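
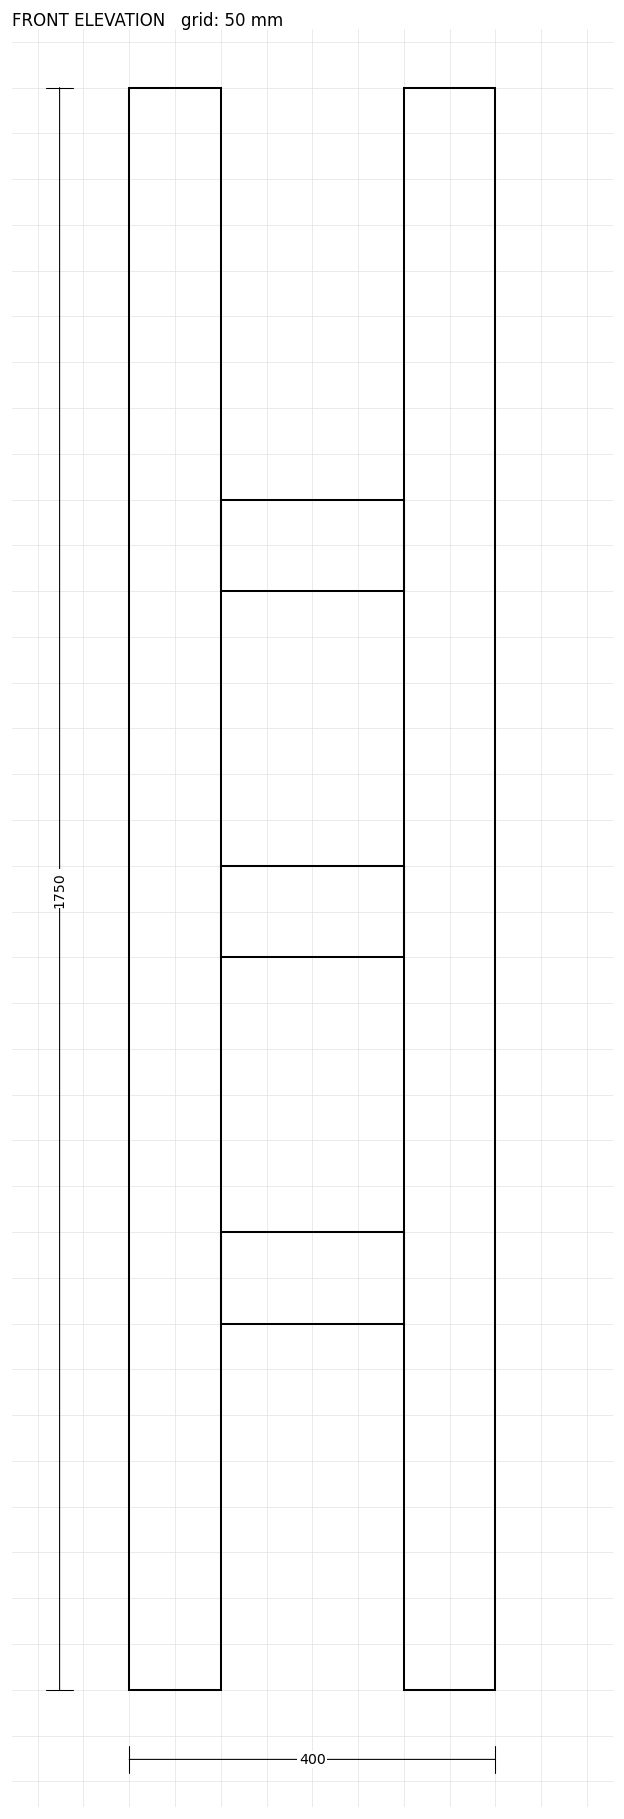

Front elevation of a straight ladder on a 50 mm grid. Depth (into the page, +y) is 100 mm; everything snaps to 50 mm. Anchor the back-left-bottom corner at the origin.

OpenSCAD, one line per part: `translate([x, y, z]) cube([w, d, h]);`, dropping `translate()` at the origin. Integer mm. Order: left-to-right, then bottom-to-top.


cube([100, 100, 1750]);
translate([100, 0, 400]) cube([200, 100, 100]);
translate([100, 0, 800]) cube([200, 100, 100]);
translate([100, 0, 1200]) cube([200, 100, 100]);
translate([300, 0, 0]) cube([100, 100, 1750]);


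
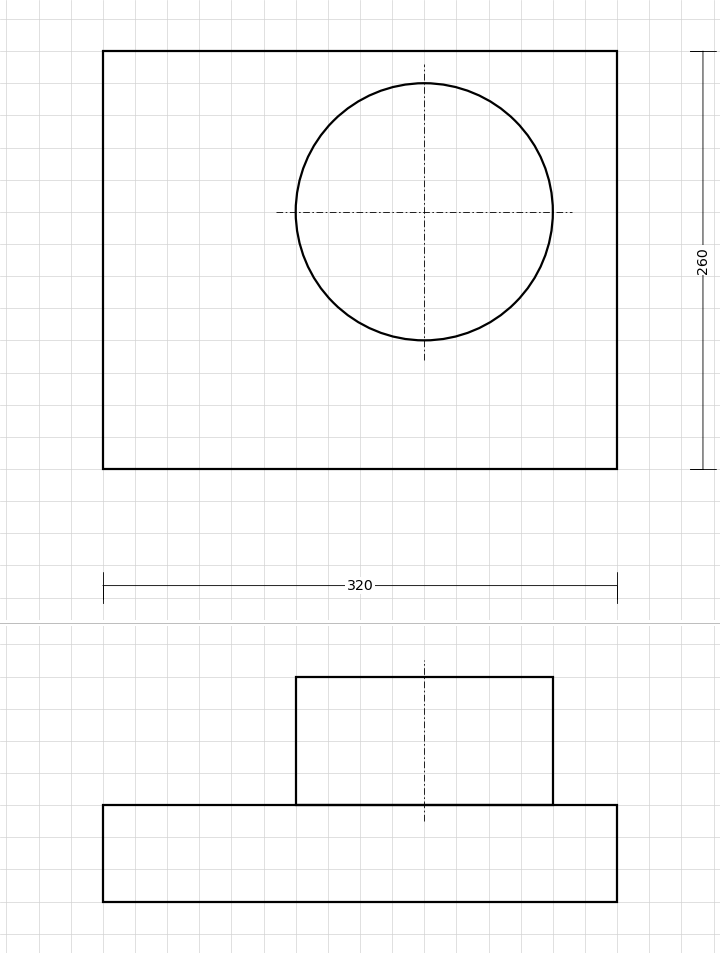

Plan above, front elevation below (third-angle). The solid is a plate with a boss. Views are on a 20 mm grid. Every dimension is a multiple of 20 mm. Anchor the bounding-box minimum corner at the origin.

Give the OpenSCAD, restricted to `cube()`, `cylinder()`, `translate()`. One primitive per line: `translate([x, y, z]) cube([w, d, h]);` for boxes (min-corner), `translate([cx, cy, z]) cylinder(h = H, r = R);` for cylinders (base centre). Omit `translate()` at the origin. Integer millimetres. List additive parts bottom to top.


cube([320, 260, 60]);
translate([200, 160, 60]) cylinder(h = 80, r = 80);


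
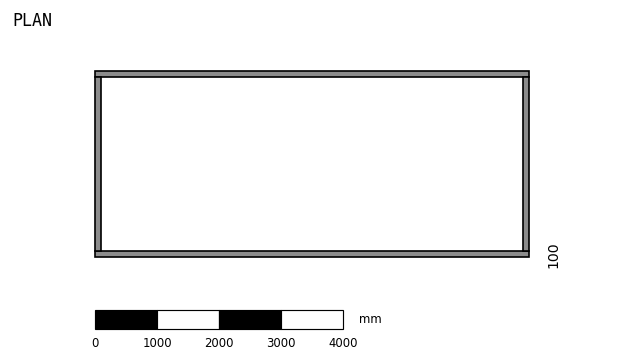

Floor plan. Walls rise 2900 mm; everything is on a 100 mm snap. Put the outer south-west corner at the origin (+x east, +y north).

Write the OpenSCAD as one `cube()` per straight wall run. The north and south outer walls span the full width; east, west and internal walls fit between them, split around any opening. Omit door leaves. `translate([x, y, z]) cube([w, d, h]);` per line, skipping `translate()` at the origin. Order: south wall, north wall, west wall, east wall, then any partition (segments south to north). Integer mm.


cube([7000, 100, 2900]);
translate([0, 2900, 0]) cube([7000, 100, 2900]);
translate([0, 100, 0]) cube([100, 2800, 2900]);
translate([6900, 100, 0]) cube([100, 2800, 2900]);


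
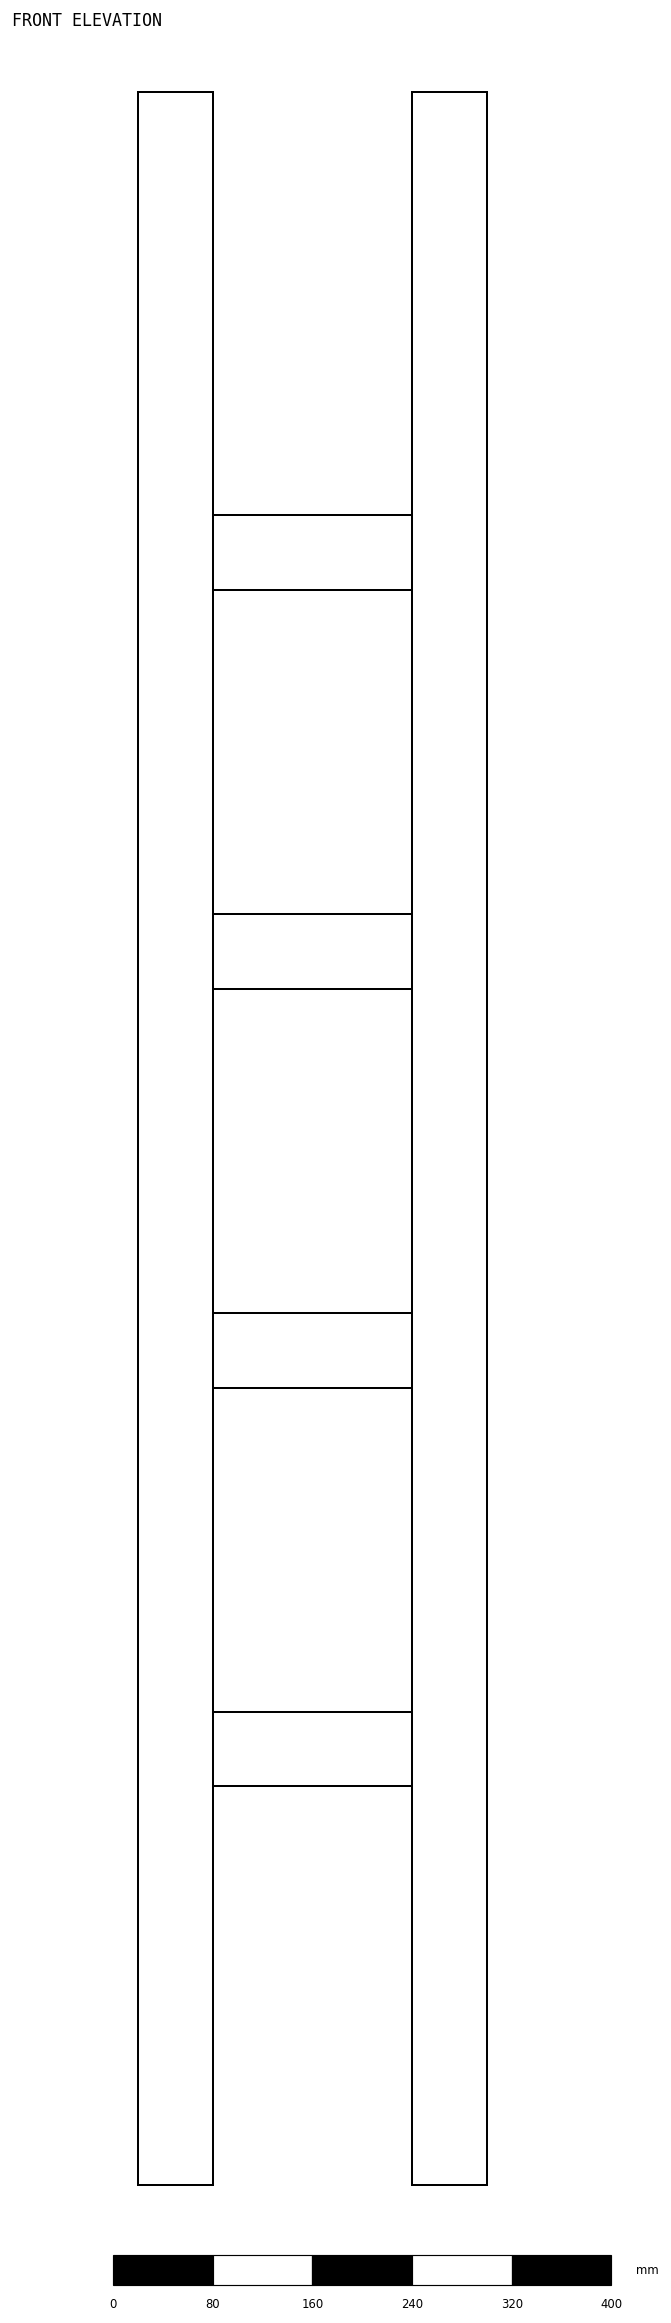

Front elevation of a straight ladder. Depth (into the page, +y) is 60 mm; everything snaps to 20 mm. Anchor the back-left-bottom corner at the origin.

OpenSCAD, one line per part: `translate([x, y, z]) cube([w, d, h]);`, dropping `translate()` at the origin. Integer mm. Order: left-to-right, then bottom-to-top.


cube([60, 60, 1680]);
translate([60, 0, 320]) cube([160, 60, 60]);
translate([60, 0, 640]) cube([160, 60, 60]);
translate([60, 0, 960]) cube([160, 60, 60]);
translate([60, 0, 1280]) cube([160, 60, 60]);
translate([220, 0, 0]) cube([60, 60, 1680]);


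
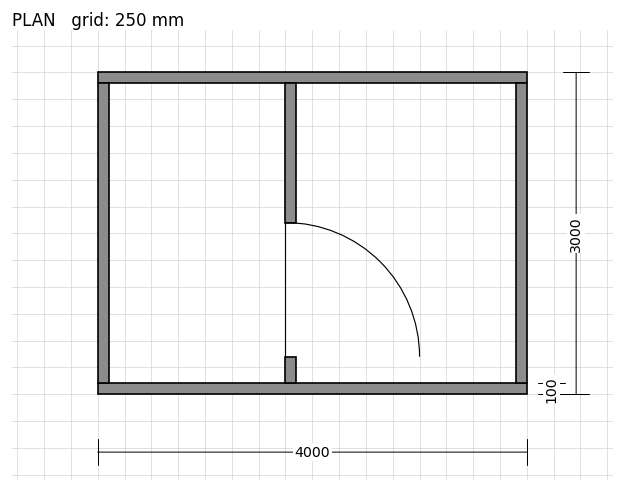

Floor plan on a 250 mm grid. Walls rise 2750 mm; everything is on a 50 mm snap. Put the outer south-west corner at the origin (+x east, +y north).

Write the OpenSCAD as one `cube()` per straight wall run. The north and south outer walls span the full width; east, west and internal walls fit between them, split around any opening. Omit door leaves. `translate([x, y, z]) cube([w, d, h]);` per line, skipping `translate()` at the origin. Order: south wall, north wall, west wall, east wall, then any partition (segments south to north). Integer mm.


cube([4000, 100, 2750]);
translate([0, 2900, 0]) cube([4000, 100, 2750]);
translate([0, 100, 0]) cube([100, 2800, 2750]);
translate([3900, 100, 0]) cube([100, 2800, 2750]);
translate([1750, 100, 0]) cube([100, 250, 2750]);
translate([1750, 1600, 0]) cube([100, 1300, 2750]);


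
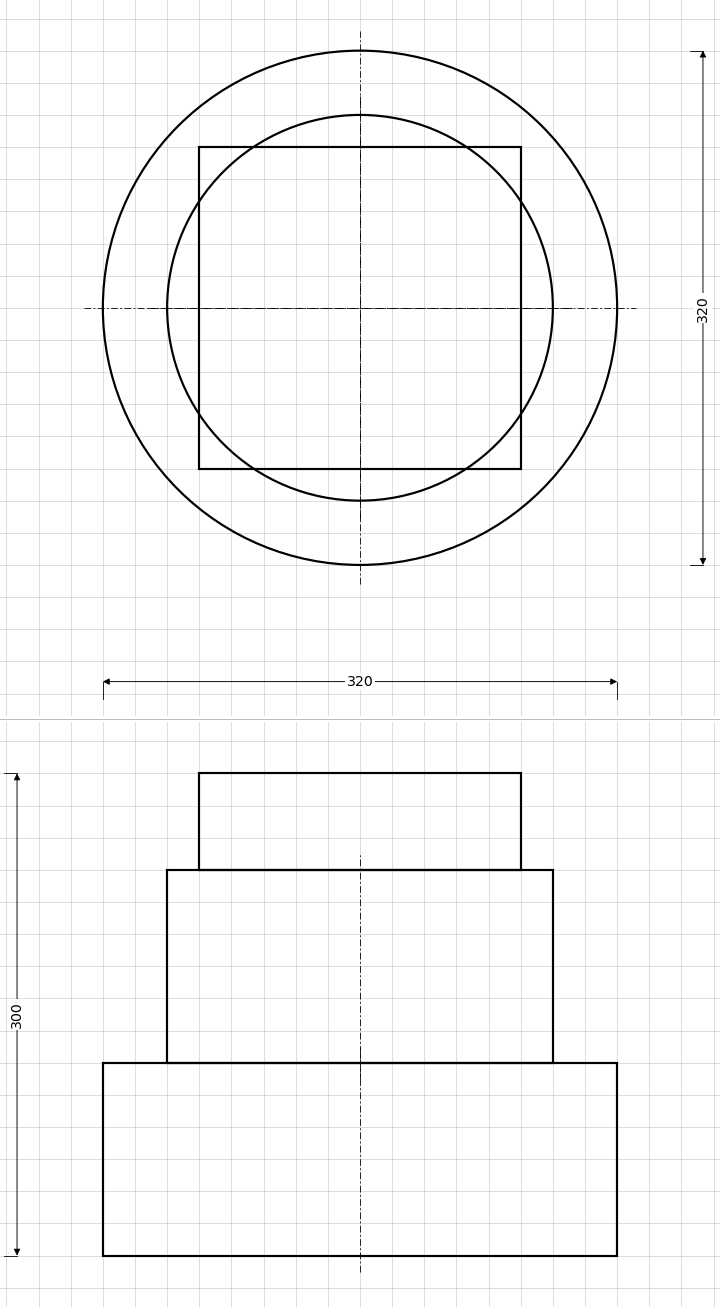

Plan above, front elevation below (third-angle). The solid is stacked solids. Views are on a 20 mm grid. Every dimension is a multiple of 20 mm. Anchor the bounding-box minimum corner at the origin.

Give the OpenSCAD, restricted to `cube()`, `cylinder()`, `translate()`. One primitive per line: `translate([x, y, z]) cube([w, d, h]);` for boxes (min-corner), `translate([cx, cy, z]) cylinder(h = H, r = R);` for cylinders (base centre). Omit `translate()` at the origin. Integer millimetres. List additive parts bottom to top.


translate([160, 160, 0]) cylinder(h = 120, r = 160);
translate([160, 160, 120]) cylinder(h = 120, r = 120);
translate([60, 60, 240]) cube([200, 200, 60]);


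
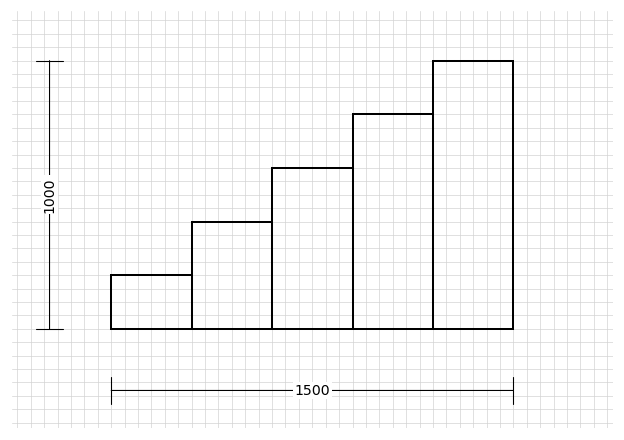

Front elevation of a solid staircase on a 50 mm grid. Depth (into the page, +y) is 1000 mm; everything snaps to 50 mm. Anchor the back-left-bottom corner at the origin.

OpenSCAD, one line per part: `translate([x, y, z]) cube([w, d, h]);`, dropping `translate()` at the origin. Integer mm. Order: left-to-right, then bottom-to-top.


cube([300, 1000, 200]);
translate([300, 0, 0]) cube([300, 1000, 400]);
translate([600, 0, 0]) cube([300, 1000, 600]);
translate([900, 0, 0]) cube([300, 1000, 800]);
translate([1200, 0, 0]) cube([300, 1000, 1000]);


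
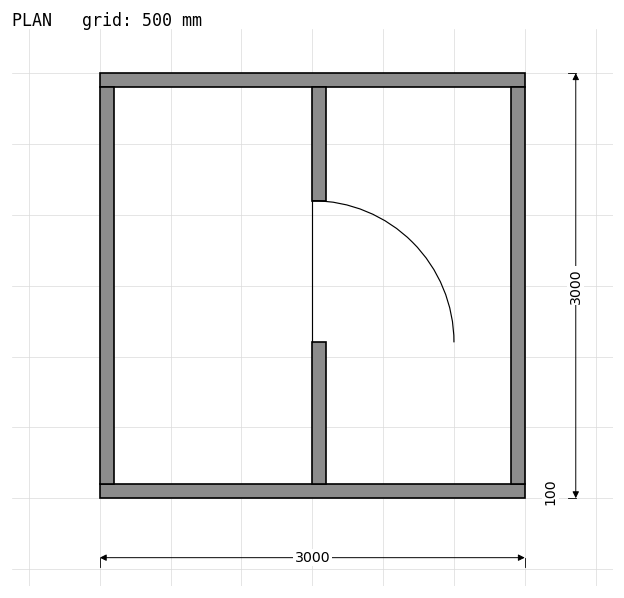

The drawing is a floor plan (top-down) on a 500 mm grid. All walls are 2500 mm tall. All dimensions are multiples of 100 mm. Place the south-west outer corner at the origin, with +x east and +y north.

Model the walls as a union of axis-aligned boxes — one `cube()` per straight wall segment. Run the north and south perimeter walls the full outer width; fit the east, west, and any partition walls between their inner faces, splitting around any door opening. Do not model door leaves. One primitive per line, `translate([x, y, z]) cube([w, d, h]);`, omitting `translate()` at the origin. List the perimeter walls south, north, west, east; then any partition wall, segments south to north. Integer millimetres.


cube([3000, 100, 2500]);
translate([0, 2900, 0]) cube([3000, 100, 2500]);
translate([0, 100, 0]) cube([100, 2800, 2500]);
translate([2900, 100, 0]) cube([100, 2800, 2500]);
translate([1500, 100, 0]) cube([100, 1000, 2500]);
translate([1500, 2100, 0]) cube([100, 800, 2500]);


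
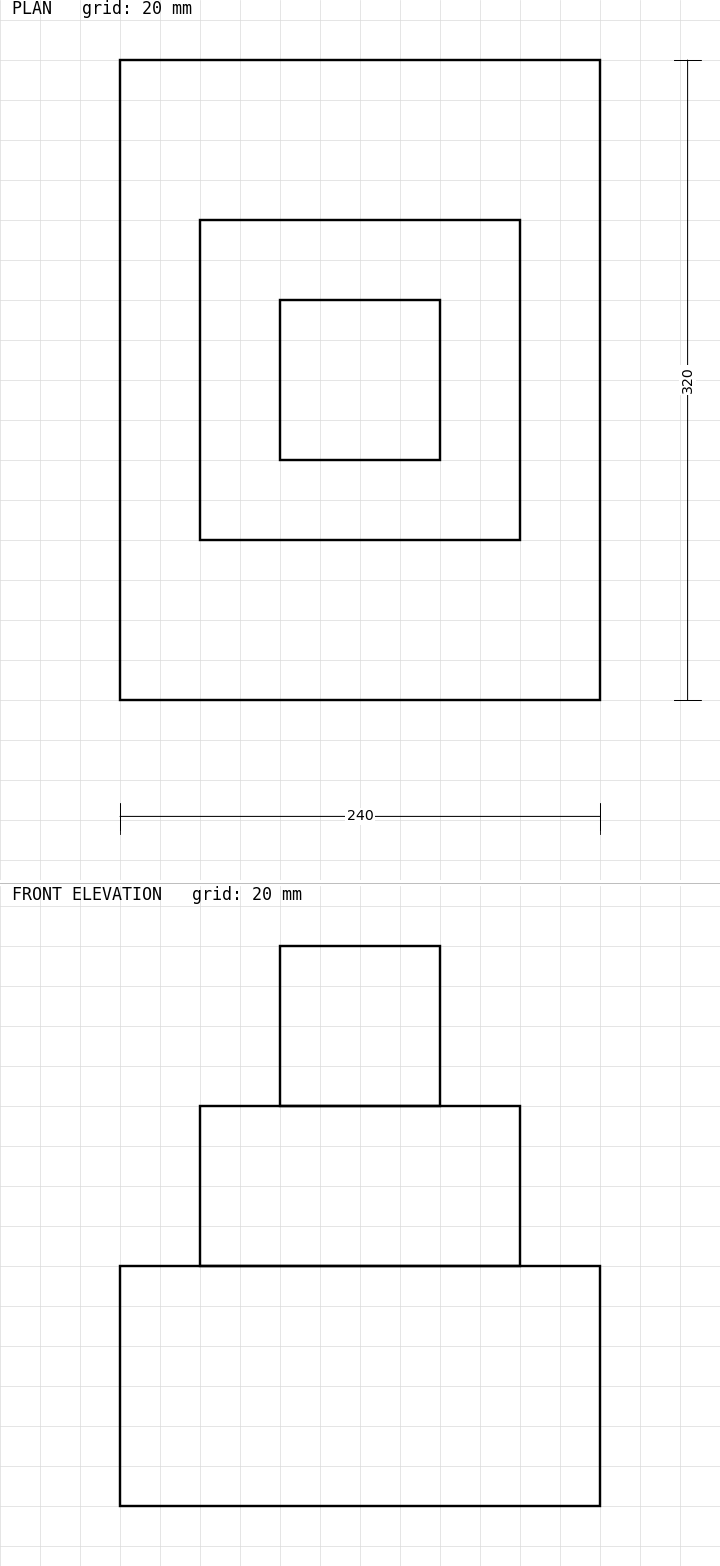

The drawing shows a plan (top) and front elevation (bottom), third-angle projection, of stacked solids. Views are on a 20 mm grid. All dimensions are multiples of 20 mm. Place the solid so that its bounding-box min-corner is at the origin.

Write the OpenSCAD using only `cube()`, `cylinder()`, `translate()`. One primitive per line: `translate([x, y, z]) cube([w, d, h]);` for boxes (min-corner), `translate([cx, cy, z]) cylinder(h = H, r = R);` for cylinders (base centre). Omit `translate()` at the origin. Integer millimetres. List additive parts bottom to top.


cube([240, 320, 120]);
translate([40, 80, 120]) cube([160, 160, 80]);
translate([80, 120, 200]) cube([80, 80, 80]);


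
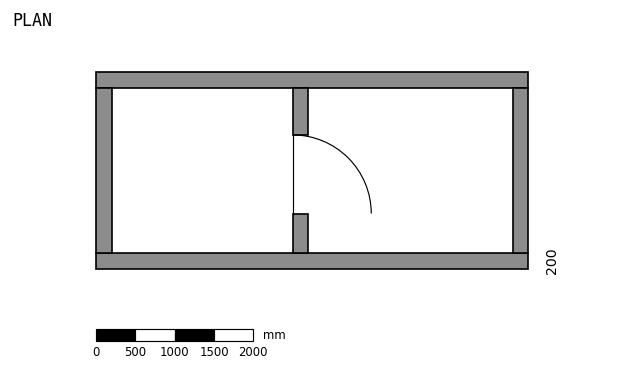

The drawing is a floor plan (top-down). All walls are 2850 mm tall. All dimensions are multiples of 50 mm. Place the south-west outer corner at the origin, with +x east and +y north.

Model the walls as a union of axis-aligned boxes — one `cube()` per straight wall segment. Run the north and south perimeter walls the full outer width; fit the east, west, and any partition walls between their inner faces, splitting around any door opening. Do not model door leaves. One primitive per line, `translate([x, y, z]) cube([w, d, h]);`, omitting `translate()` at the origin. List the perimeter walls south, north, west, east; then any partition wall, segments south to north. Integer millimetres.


cube([5500, 200, 2850]);
translate([0, 2300, 0]) cube([5500, 200, 2850]);
translate([0, 200, 0]) cube([200, 2100, 2850]);
translate([5300, 200, 0]) cube([200, 2100, 2850]);
translate([2500, 200, 0]) cube([200, 500, 2850]);
translate([2500, 1700, 0]) cube([200, 600, 2850]);


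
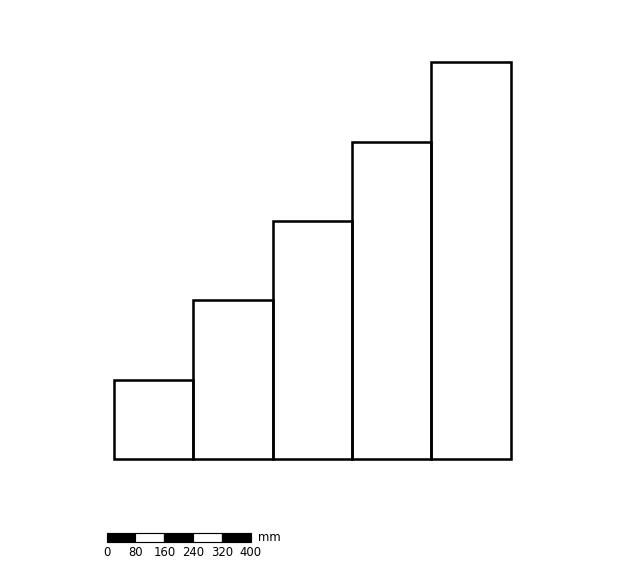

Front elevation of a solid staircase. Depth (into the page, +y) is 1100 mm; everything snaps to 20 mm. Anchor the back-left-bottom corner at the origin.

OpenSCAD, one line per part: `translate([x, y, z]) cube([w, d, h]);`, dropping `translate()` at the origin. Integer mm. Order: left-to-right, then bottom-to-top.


cube([220, 1100, 220]);
translate([220, 0, 0]) cube([220, 1100, 440]);
translate([440, 0, 0]) cube([220, 1100, 660]);
translate([660, 0, 0]) cube([220, 1100, 880]);
translate([880, 0, 0]) cube([220, 1100, 1100]);


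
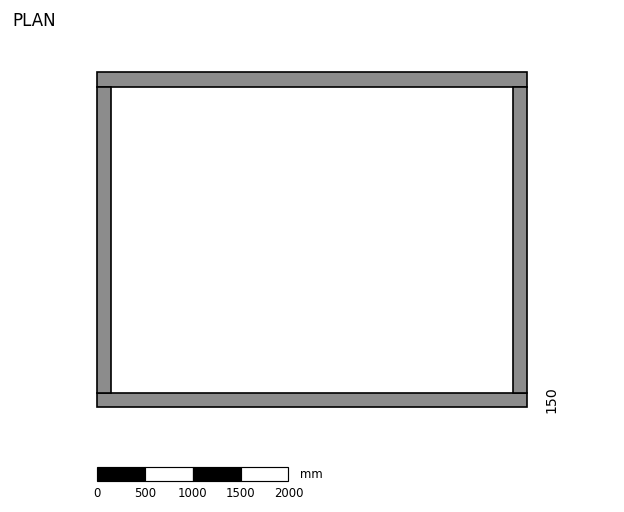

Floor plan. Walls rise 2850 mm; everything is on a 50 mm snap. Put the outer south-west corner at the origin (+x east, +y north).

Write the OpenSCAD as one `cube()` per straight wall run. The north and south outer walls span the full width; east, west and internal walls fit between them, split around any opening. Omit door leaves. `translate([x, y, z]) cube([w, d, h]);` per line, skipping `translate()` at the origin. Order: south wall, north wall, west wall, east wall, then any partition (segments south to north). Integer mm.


cube([4500, 150, 2850]);
translate([0, 3350, 0]) cube([4500, 150, 2850]);
translate([0, 150, 0]) cube([150, 3200, 2850]);
translate([4350, 150, 0]) cube([150, 3200, 2850]);


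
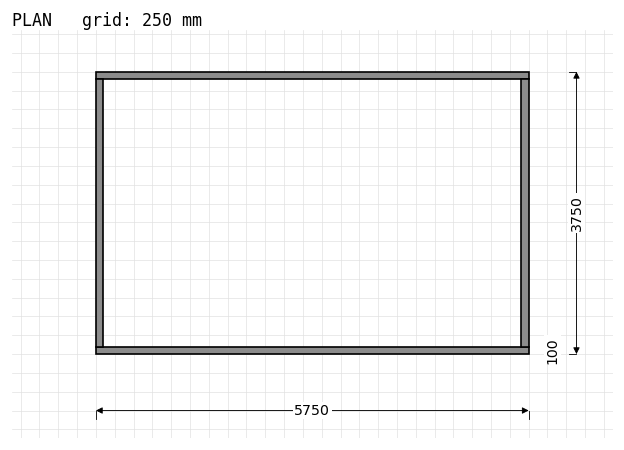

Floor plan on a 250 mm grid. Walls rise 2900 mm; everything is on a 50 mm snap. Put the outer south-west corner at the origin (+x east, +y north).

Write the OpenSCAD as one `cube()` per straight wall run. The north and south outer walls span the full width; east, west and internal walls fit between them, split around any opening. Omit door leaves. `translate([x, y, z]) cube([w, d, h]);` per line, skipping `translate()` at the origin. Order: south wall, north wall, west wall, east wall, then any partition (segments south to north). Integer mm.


cube([5750, 100, 2900]);
translate([0, 3650, 0]) cube([5750, 100, 2900]);
translate([0, 100, 0]) cube([100, 3550, 2900]);
translate([5650, 100, 0]) cube([100, 3550, 2900]);


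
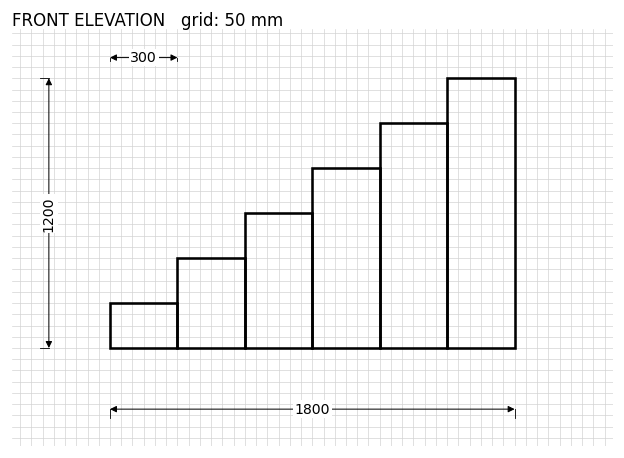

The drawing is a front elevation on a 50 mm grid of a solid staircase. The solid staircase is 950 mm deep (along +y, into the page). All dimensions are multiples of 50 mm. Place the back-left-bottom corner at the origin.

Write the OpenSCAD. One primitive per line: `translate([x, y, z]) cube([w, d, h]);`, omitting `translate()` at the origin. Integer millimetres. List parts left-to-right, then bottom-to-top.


cube([300, 950, 200]);
translate([300, 0, 0]) cube([300, 950, 400]);
translate([600, 0, 0]) cube([300, 950, 600]);
translate([900, 0, 0]) cube([300, 950, 800]);
translate([1200, 0, 0]) cube([300, 950, 1000]);
translate([1500, 0, 0]) cube([300, 950, 1200]);


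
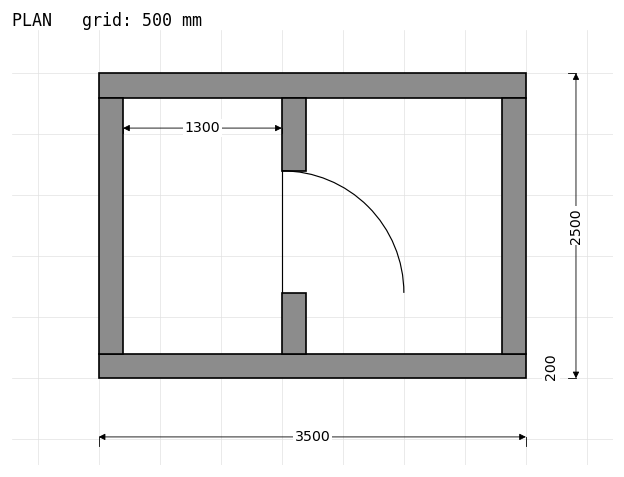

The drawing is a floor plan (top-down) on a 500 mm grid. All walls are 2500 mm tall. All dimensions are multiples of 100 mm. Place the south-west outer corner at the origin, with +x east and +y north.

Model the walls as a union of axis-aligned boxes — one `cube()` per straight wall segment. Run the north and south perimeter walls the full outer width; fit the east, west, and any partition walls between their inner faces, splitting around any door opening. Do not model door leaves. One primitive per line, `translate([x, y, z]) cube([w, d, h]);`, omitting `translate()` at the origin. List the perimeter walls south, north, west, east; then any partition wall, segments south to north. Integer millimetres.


cube([3500, 200, 2500]);
translate([0, 2300, 0]) cube([3500, 200, 2500]);
translate([0, 200, 0]) cube([200, 2100, 2500]);
translate([3300, 200, 0]) cube([200, 2100, 2500]);
translate([1500, 200, 0]) cube([200, 500, 2500]);
translate([1500, 1700, 0]) cube([200, 600, 2500]);


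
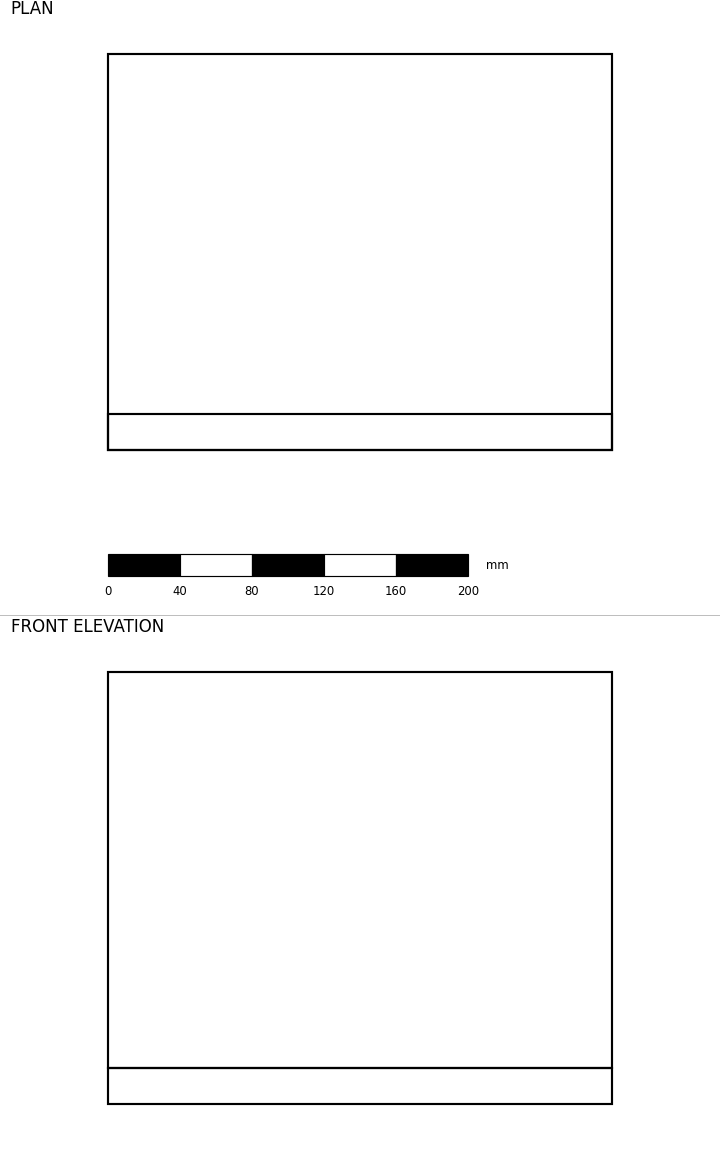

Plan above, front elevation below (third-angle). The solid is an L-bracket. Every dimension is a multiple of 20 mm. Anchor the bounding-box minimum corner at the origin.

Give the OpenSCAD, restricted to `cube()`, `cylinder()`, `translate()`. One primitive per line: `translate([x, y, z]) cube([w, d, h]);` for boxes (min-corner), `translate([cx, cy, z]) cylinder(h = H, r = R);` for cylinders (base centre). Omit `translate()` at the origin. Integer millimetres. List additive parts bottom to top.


cube([280, 220, 20]);
translate([0, 0, 20]) cube([280, 20, 220]);


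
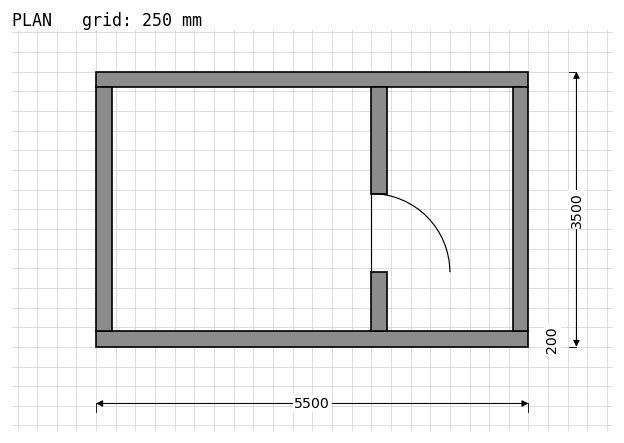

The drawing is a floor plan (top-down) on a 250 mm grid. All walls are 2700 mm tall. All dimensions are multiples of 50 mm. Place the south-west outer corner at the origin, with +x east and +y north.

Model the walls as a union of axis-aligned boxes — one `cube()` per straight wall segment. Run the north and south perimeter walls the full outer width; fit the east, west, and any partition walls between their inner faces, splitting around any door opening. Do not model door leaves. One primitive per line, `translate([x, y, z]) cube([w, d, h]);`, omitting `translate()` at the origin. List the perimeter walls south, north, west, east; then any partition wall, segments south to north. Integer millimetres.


cube([5500, 200, 2700]);
translate([0, 3300, 0]) cube([5500, 200, 2700]);
translate([0, 200, 0]) cube([200, 3100, 2700]);
translate([5300, 200, 0]) cube([200, 3100, 2700]);
translate([3500, 200, 0]) cube([200, 750, 2700]);
translate([3500, 1950, 0]) cube([200, 1350, 2700]);


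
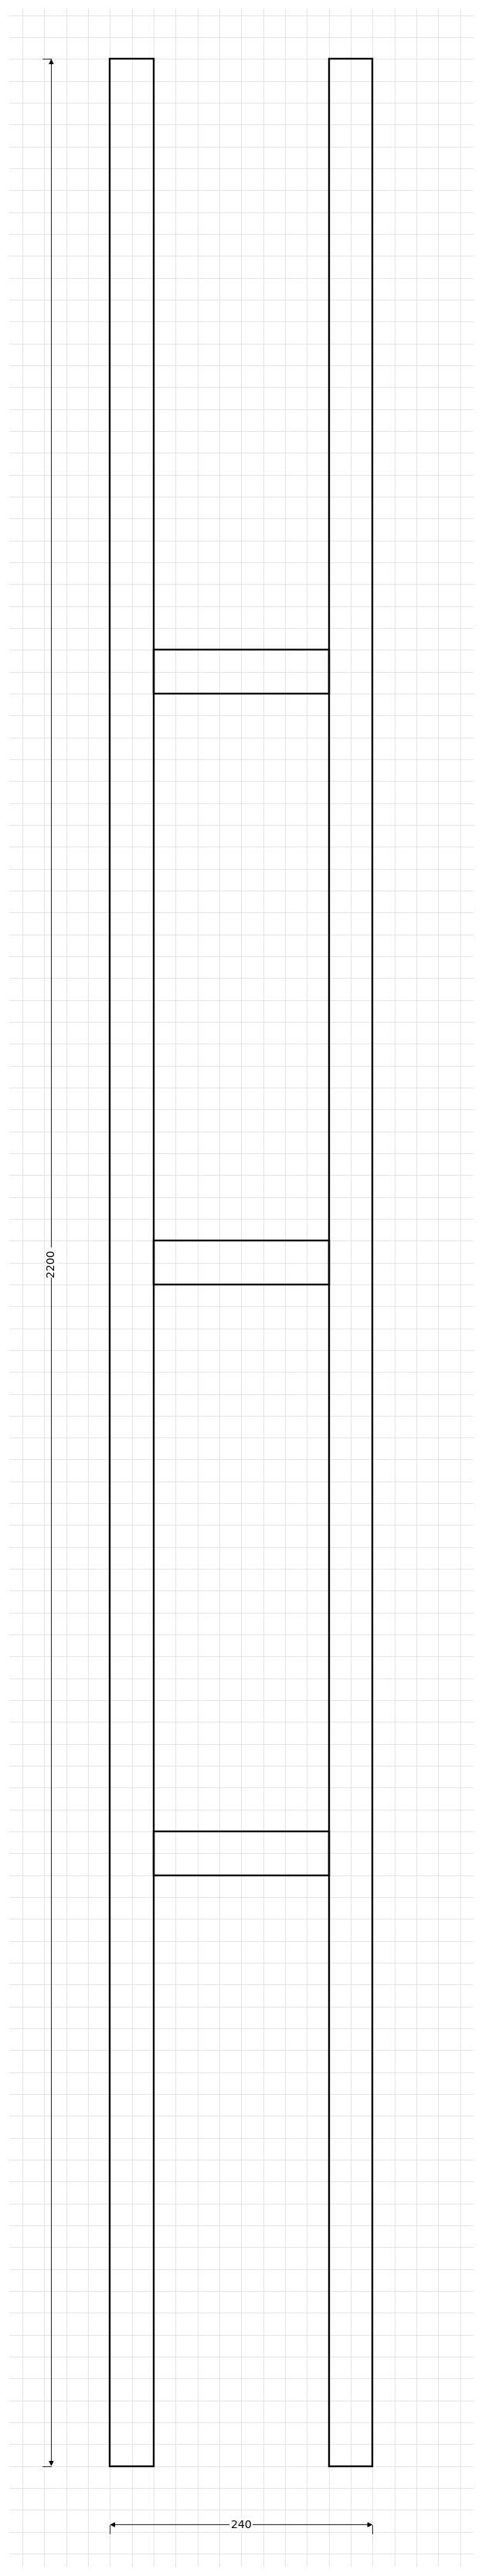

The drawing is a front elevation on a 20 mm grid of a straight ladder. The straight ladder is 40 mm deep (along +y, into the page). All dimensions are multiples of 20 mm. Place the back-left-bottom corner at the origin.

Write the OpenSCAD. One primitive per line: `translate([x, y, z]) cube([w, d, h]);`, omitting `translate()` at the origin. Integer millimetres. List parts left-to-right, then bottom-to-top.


cube([40, 40, 2200]);
translate([40, 0, 540]) cube([160, 40, 40]);
translate([40, 0, 1080]) cube([160, 40, 40]);
translate([40, 0, 1620]) cube([160, 40, 40]);
translate([200, 0, 0]) cube([40, 40, 2200]);


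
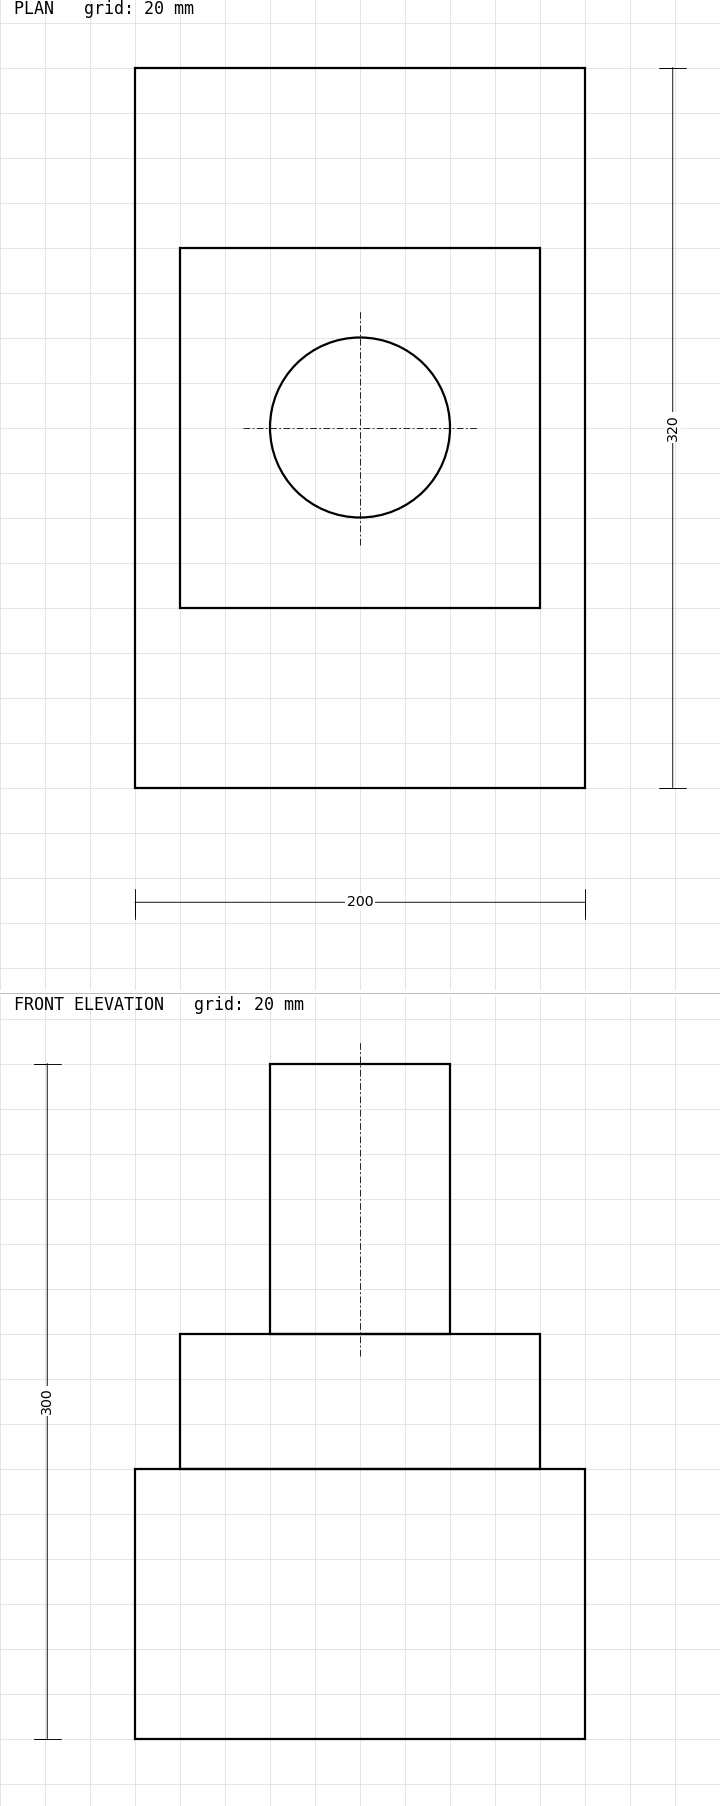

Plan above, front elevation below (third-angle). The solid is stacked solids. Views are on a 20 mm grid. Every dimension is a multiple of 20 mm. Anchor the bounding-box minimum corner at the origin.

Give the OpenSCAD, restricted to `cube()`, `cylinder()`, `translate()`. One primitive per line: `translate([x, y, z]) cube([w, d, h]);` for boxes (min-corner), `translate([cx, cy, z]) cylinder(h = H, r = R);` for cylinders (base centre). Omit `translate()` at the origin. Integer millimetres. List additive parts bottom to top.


cube([200, 320, 120]);
translate([20, 80, 120]) cube([160, 160, 60]);
translate([100, 160, 180]) cylinder(h = 120, r = 40);


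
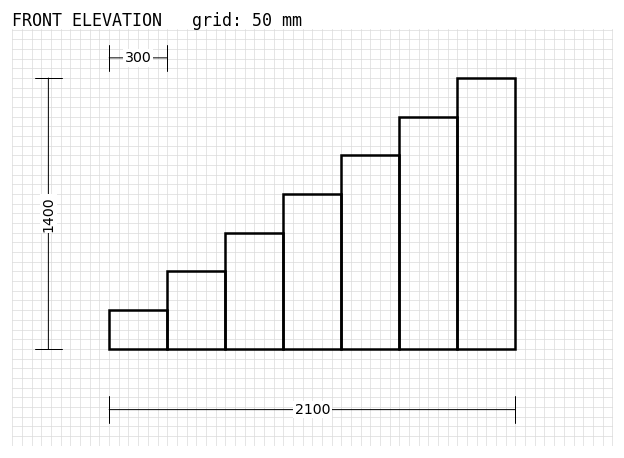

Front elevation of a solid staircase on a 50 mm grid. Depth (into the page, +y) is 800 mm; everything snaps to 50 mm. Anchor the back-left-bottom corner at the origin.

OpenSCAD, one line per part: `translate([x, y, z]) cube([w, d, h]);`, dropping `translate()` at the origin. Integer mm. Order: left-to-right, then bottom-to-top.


cube([300, 800, 200]);
translate([300, 0, 0]) cube([300, 800, 400]);
translate([600, 0, 0]) cube([300, 800, 600]);
translate([900, 0, 0]) cube([300, 800, 800]);
translate([1200, 0, 0]) cube([300, 800, 1000]);
translate([1500, 0, 0]) cube([300, 800, 1200]);
translate([1800, 0, 0]) cube([300, 800, 1400]);


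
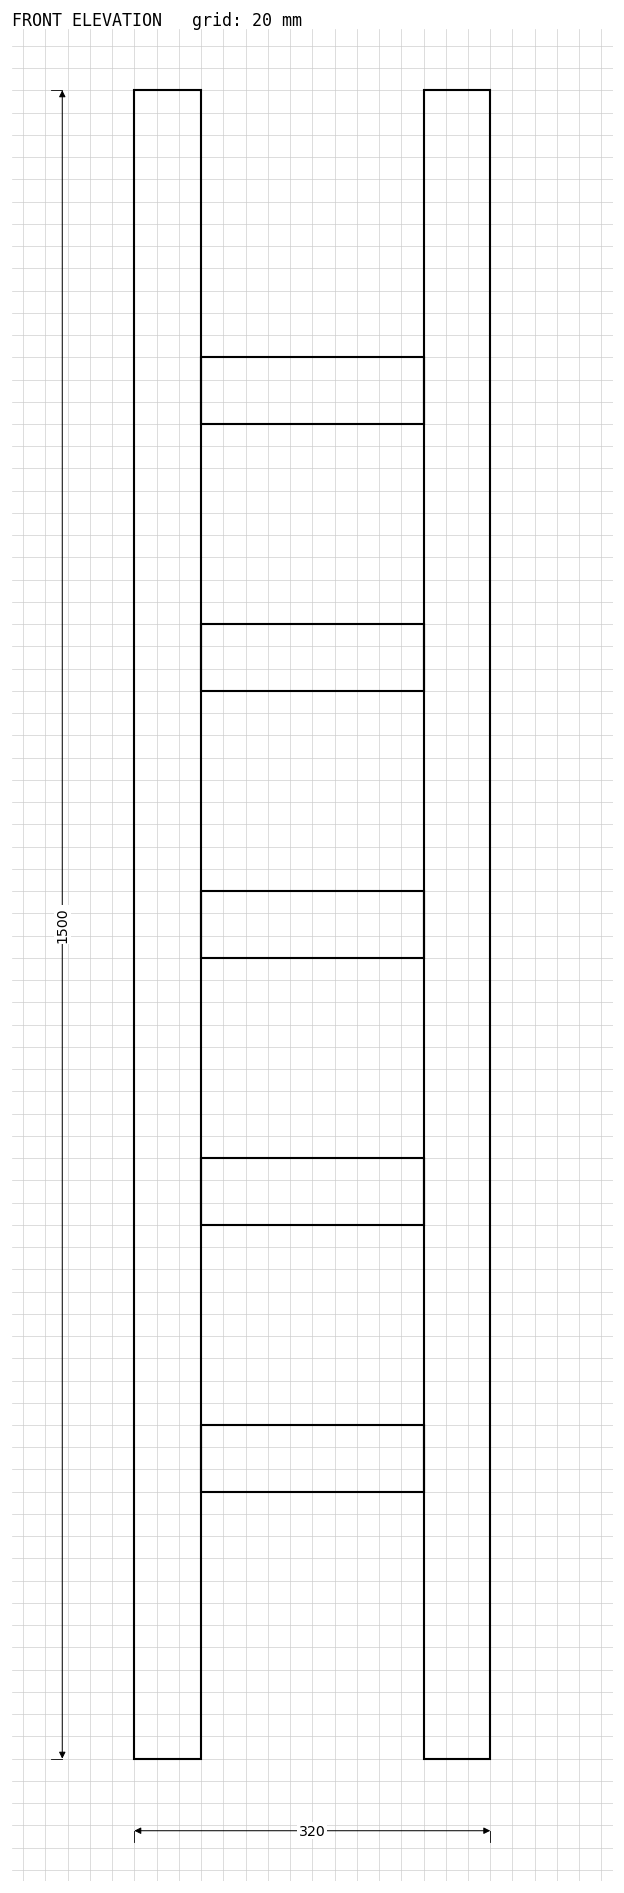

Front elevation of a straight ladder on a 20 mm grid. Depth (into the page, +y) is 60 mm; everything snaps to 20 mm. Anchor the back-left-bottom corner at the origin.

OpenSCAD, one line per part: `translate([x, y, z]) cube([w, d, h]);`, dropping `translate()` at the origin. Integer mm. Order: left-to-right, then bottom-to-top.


cube([60, 60, 1500]);
translate([60, 0, 240]) cube([200, 60, 60]);
translate([60, 0, 480]) cube([200, 60, 60]);
translate([60, 0, 720]) cube([200, 60, 60]);
translate([60, 0, 960]) cube([200, 60, 60]);
translate([60, 0, 1200]) cube([200, 60, 60]);
translate([260, 0, 0]) cube([60, 60, 1500]);


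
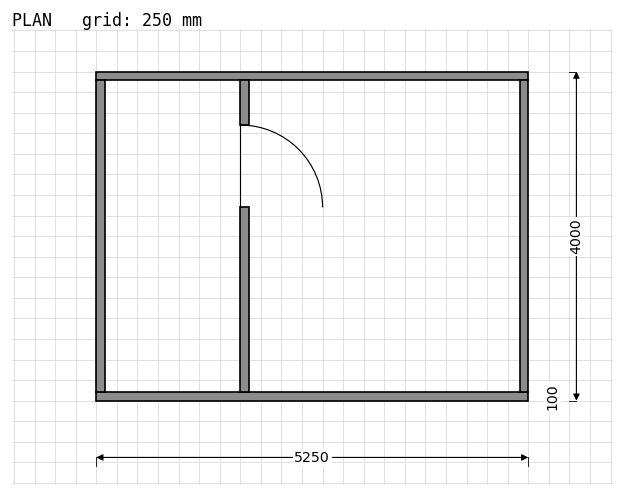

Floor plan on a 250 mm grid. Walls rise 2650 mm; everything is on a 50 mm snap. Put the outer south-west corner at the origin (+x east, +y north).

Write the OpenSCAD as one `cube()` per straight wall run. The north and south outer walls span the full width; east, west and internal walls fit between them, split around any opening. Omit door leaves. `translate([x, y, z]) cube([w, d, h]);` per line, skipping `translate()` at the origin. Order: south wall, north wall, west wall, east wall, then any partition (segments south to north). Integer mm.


cube([5250, 100, 2650]);
translate([0, 3900, 0]) cube([5250, 100, 2650]);
translate([0, 100, 0]) cube([100, 3800, 2650]);
translate([5150, 100, 0]) cube([100, 3800, 2650]);
translate([1750, 100, 0]) cube([100, 2250, 2650]);
translate([1750, 3350, 0]) cube([100, 550, 2650]);


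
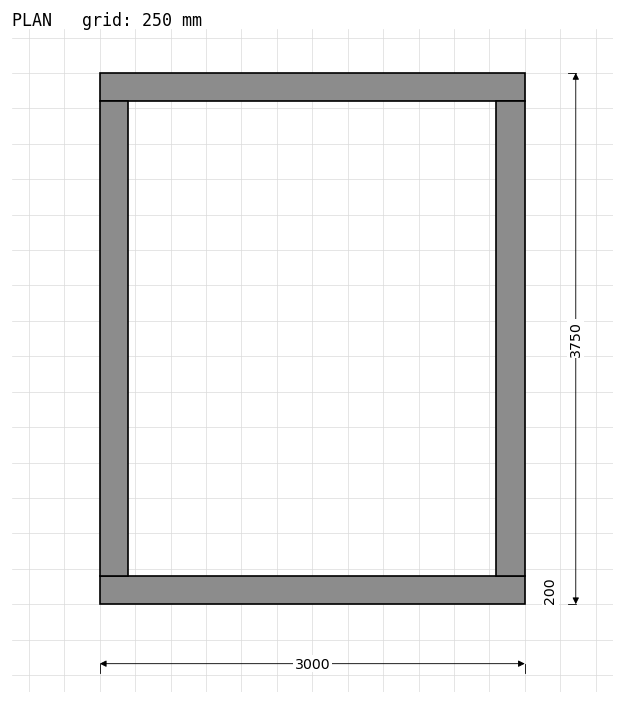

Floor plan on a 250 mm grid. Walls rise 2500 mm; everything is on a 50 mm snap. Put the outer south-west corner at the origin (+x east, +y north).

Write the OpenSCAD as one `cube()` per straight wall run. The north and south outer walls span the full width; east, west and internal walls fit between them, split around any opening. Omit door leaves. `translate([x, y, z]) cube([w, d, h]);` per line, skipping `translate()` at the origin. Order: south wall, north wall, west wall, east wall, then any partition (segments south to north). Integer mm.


cube([3000, 200, 2500]);
translate([0, 3550, 0]) cube([3000, 200, 2500]);
translate([0, 200, 0]) cube([200, 3350, 2500]);
translate([2800, 200, 0]) cube([200, 3350, 2500]);


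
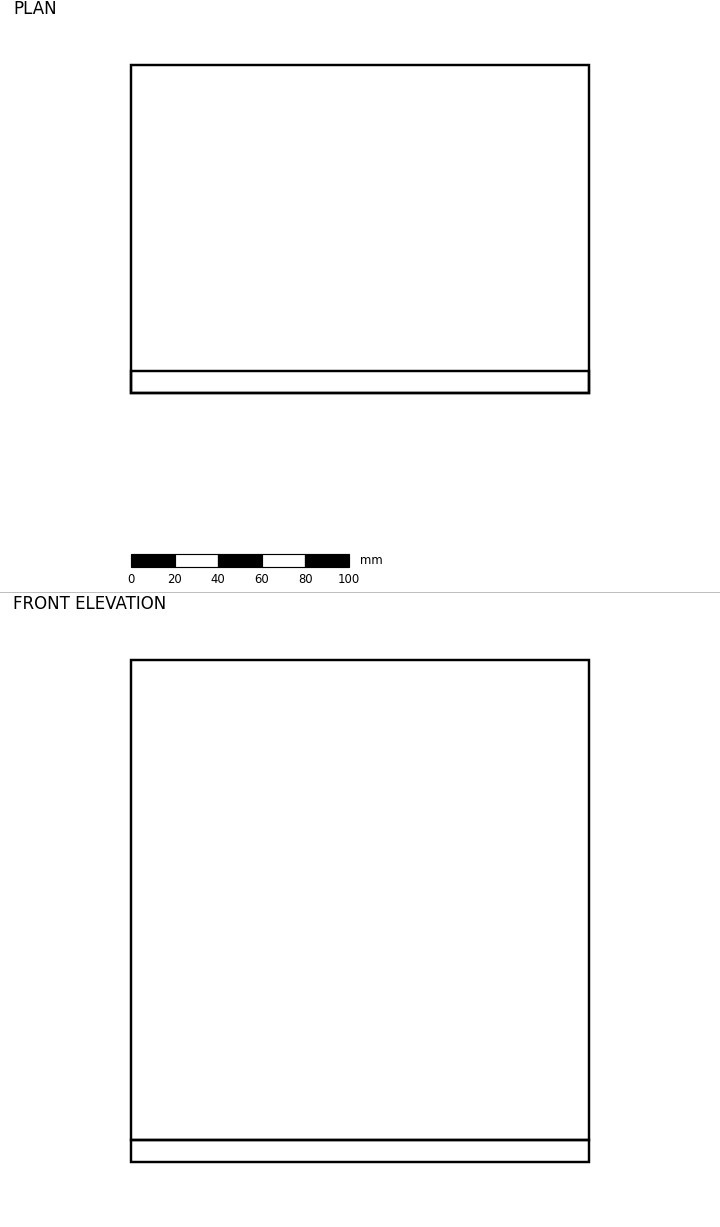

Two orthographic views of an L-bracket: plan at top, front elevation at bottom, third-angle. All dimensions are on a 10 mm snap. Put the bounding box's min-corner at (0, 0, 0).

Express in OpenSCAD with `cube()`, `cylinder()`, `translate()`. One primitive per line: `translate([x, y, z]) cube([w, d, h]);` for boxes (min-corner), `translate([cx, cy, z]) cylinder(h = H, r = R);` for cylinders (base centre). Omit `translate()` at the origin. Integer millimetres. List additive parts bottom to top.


cube([210, 150, 10]);
translate([0, 0, 10]) cube([210, 10, 220]);


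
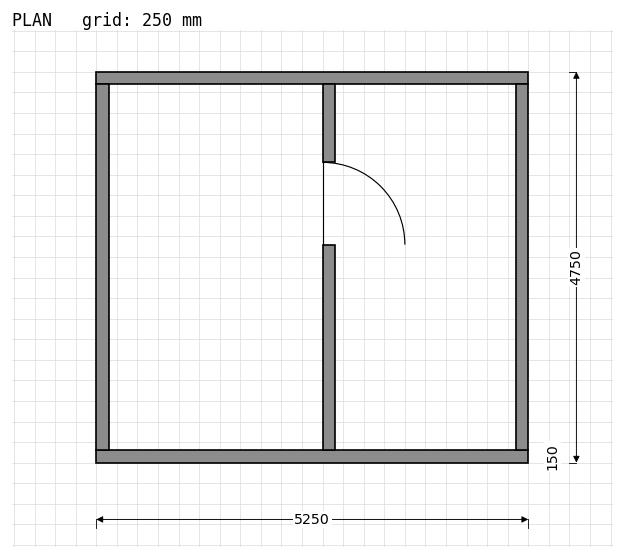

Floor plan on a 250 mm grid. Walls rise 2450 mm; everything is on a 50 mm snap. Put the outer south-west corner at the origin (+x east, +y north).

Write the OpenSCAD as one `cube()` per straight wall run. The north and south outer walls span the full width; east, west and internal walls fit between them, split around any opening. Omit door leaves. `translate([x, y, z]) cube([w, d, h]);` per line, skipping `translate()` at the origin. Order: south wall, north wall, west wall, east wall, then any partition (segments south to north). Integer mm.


cube([5250, 150, 2450]);
translate([0, 4600, 0]) cube([5250, 150, 2450]);
translate([0, 150, 0]) cube([150, 4450, 2450]);
translate([5100, 150, 0]) cube([150, 4450, 2450]);
translate([2750, 150, 0]) cube([150, 2500, 2450]);
translate([2750, 3650, 0]) cube([150, 950, 2450]);


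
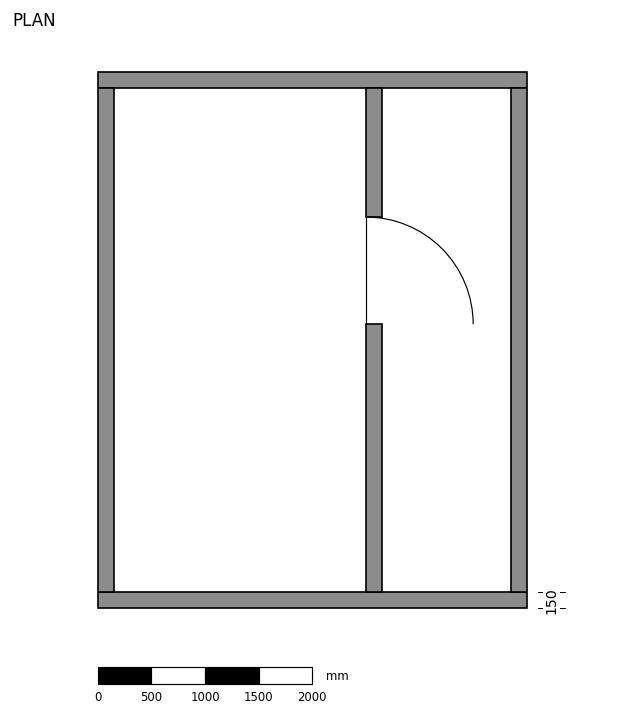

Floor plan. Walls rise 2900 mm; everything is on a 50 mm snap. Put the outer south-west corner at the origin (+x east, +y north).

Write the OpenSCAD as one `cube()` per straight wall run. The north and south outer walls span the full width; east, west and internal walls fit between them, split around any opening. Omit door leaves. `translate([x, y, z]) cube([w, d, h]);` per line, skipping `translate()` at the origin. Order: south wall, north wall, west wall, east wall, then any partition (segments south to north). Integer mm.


cube([4000, 150, 2900]);
translate([0, 4850, 0]) cube([4000, 150, 2900]);
translate([0, 150, 0]) cube([150, 4700, 2900]);
translate([3850, 150, 0]) cube([150, 4700, 2900]);
translate([2500, 150, 0]) cube([150, 2500, 2900]);
translate([2500, 3650, 0]) cube([150, 1200, 2900]);


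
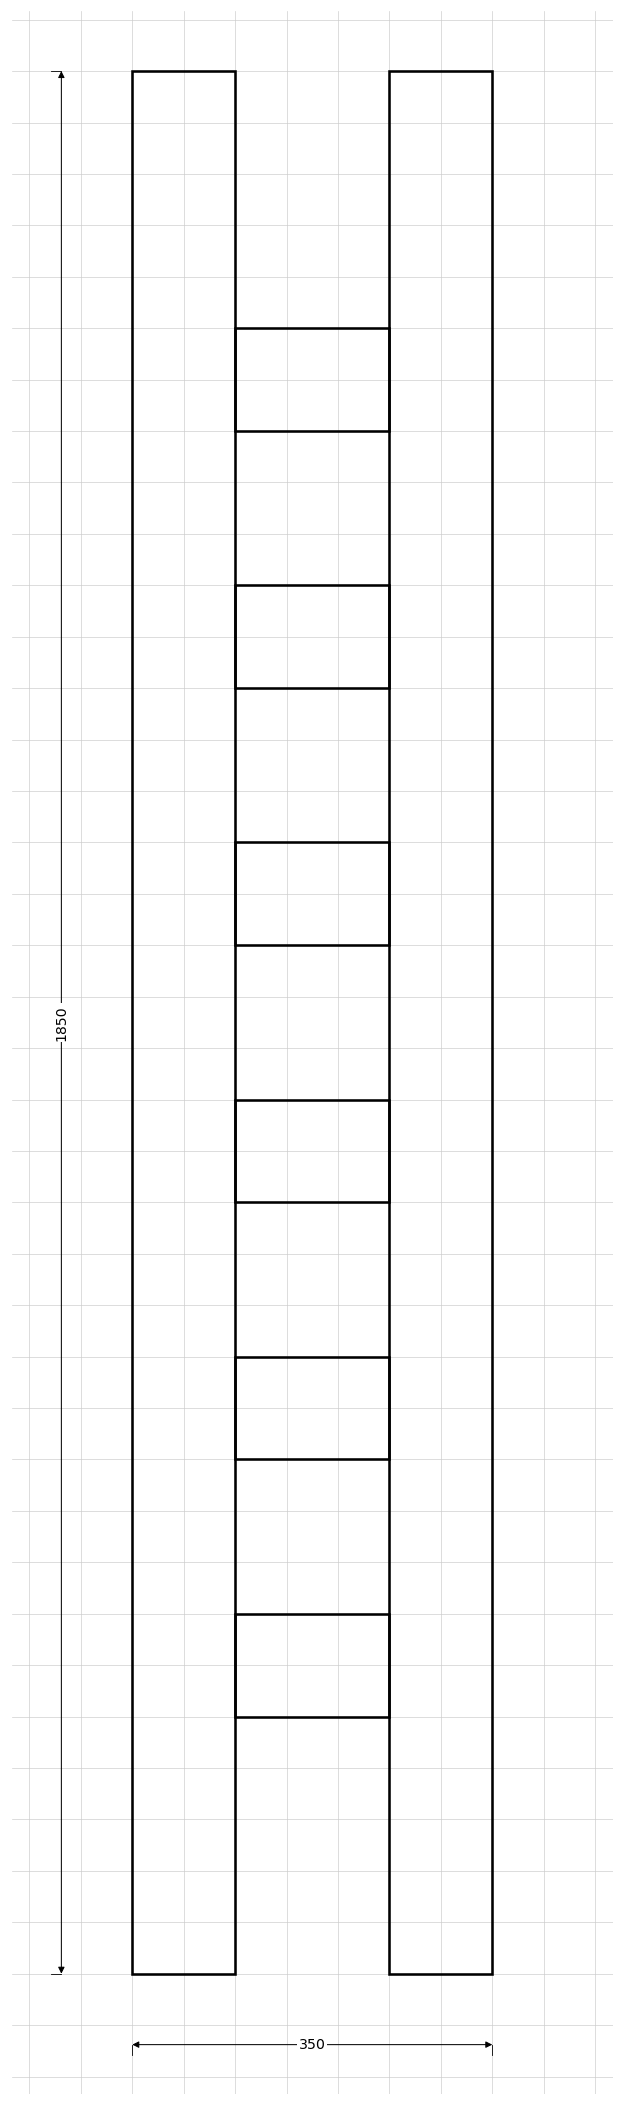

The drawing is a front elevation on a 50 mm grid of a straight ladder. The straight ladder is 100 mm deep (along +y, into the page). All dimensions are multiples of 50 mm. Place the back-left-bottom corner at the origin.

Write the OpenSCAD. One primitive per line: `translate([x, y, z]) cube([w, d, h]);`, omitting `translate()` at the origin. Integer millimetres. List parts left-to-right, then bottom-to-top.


cube([100, 100, 1850]);
translate([100, 0, 250]) cube([150, 100, 100]);
translate([100, 0, 500]) cube([150, 100, 100]);
translate([100, 0, 750]) cube([150, 100, 100]);
translate([100, 0, 1000]) cube([150, 100, 100]);
translate([100, 0, 1250]) cube([150, 100, 100]);
translate([100, 0, 1500]) cube([150, 100, 100]);
translate([250, 0, 0]) cube([100, 100, 1850]);


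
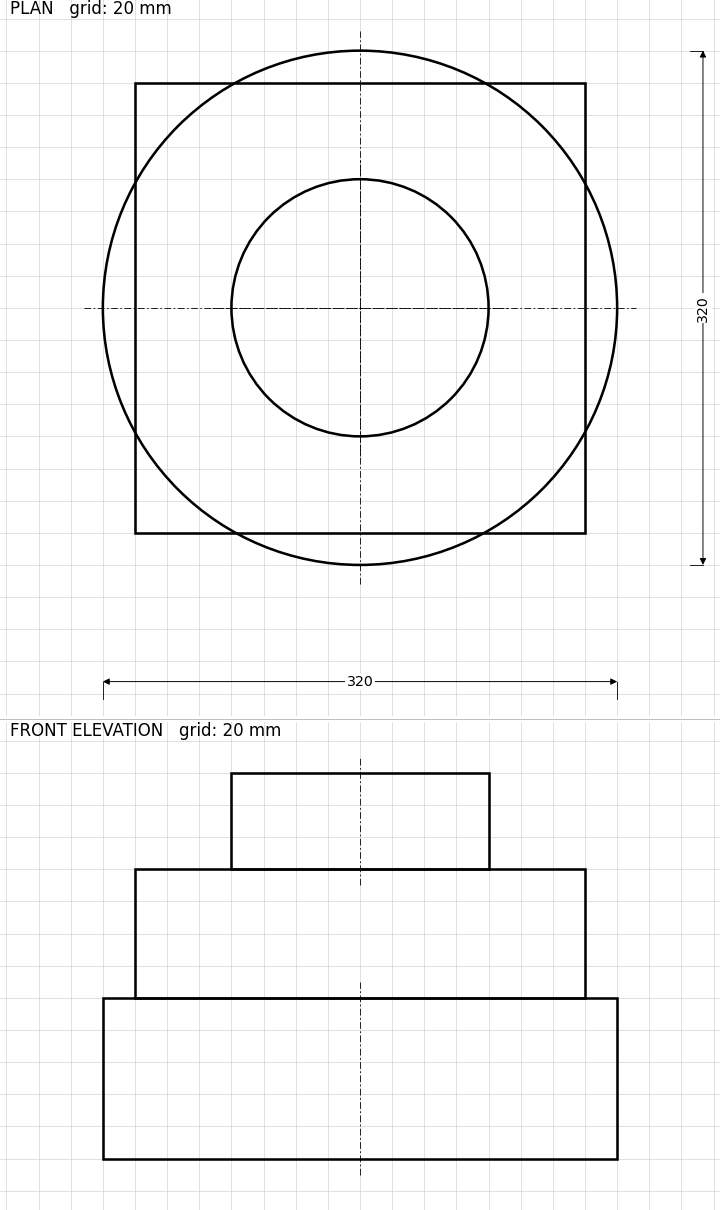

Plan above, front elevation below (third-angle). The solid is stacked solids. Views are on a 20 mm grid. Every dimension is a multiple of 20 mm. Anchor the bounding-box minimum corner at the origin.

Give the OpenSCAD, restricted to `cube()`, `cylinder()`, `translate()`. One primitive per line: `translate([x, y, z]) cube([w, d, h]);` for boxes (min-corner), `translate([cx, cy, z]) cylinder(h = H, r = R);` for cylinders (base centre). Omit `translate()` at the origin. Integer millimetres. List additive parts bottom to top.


translate([160, 160, 0]) cylinder(h = 100, r = 160);
translate([20, 20, 100]) cube([280, 280, 80]);
translate([160, 160, 180]) cylinder(h = 60, r = 80);


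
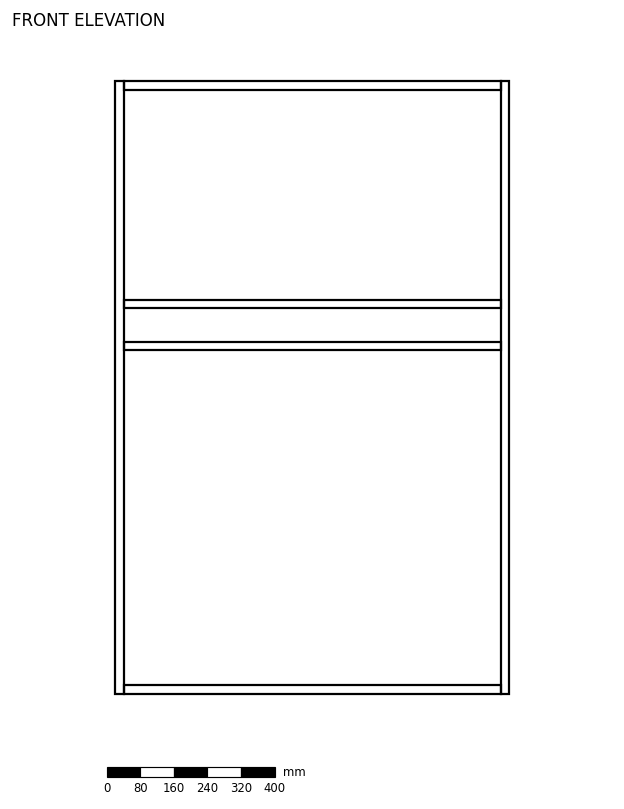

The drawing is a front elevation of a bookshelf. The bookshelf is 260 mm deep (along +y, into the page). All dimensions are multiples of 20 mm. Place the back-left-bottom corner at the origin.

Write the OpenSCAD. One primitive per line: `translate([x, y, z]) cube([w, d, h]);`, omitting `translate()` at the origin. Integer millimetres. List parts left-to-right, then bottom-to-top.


cube([20, 260, 1460]);
translate([20, 0, 0]) cube([900, 260, 20]);
translate([20, 0, 820]) cube([900, 260, 20]);
translate([20, 0, 920]) cube([900, 260, 20]);
translate([20, 0, 1440]) cube([900, 260, 20]);
translate([920, 0, 0]) cube([20, 260, 1460]);


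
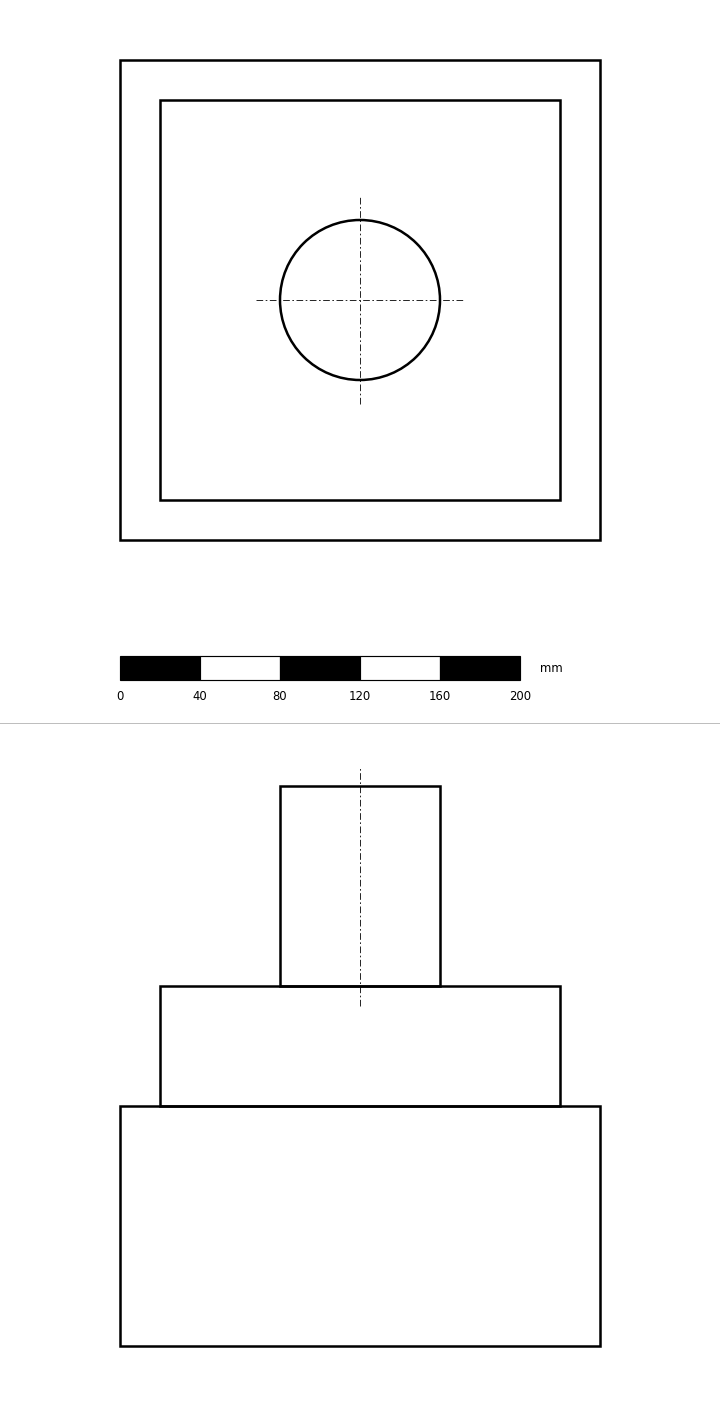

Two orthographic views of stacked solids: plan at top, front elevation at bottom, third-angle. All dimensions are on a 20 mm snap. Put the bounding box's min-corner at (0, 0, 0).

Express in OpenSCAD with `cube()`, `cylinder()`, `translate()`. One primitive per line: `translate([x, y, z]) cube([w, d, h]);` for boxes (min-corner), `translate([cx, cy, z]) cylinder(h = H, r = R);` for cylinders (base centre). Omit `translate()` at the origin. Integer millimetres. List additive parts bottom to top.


cube([240, 240, 120]);
translate([20, 20, 120]) cube([200, 200, 60]);
translate([120, 120, 180]) cylinder(h = 100, r = 40);


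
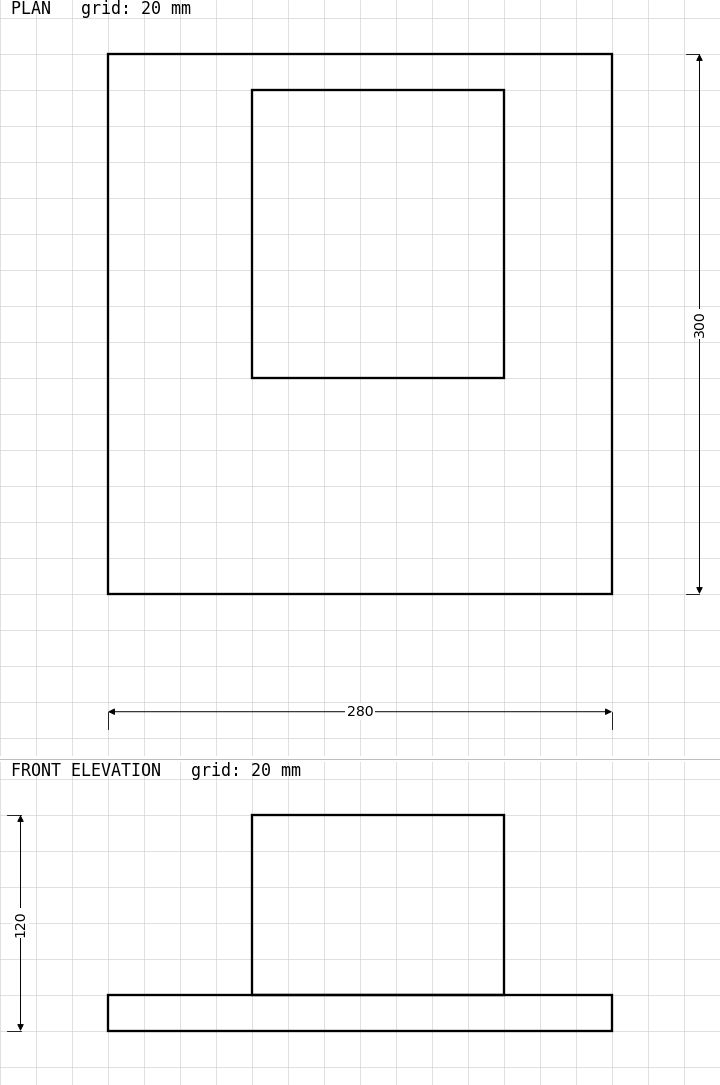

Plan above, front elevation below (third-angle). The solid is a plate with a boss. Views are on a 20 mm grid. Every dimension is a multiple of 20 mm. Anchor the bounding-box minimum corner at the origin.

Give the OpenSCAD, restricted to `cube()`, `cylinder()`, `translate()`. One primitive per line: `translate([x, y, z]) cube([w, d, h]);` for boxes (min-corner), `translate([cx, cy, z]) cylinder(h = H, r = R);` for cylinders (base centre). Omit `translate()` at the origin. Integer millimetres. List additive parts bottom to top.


cube([280, 300, 20]);
translate([80, 120, 20]) cube([140, 160, 100]);


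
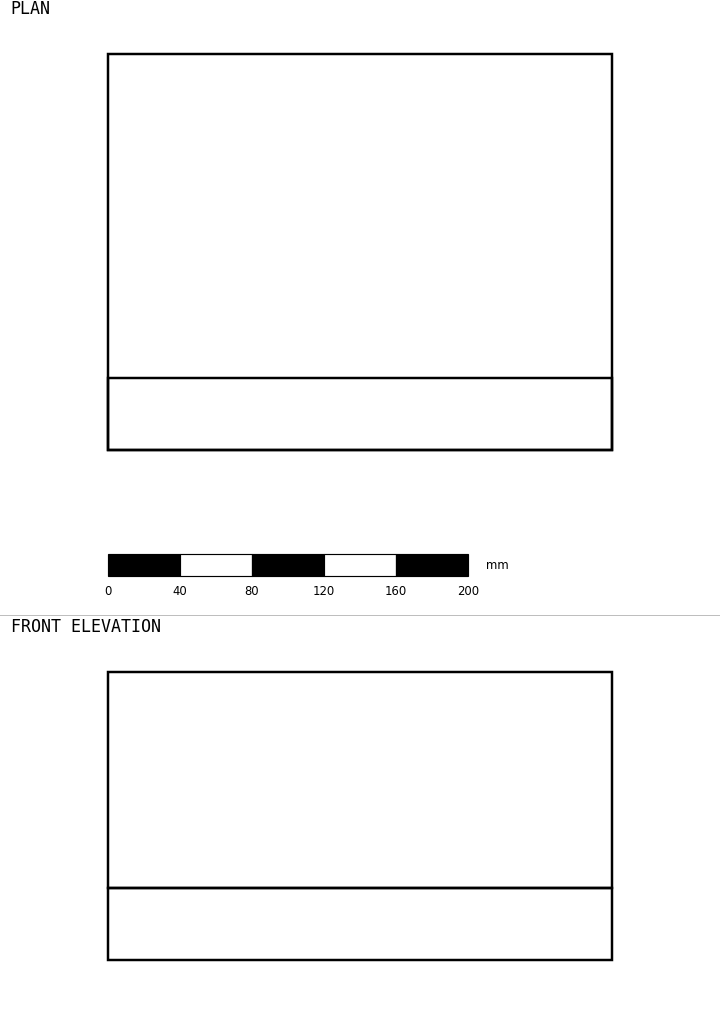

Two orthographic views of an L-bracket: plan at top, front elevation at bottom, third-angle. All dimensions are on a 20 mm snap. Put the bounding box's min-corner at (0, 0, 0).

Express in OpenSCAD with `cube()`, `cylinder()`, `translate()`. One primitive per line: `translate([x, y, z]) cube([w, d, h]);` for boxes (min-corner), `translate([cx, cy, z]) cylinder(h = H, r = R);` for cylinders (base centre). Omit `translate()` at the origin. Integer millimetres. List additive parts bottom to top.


cube([280, 220, 40]);
translate([0, 0, 40]) cube([280, 40, 120]);


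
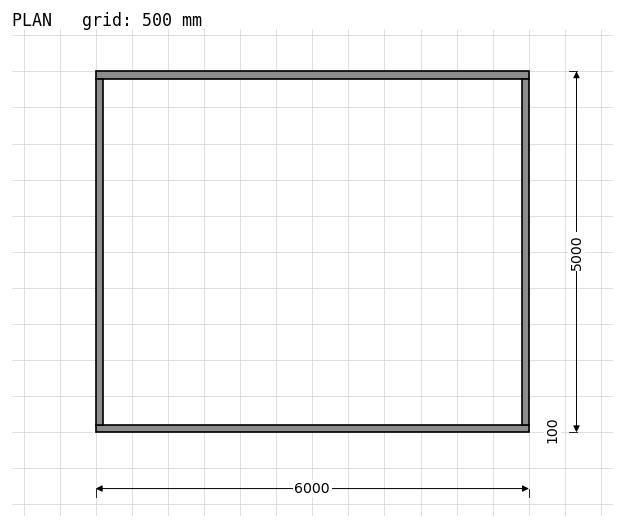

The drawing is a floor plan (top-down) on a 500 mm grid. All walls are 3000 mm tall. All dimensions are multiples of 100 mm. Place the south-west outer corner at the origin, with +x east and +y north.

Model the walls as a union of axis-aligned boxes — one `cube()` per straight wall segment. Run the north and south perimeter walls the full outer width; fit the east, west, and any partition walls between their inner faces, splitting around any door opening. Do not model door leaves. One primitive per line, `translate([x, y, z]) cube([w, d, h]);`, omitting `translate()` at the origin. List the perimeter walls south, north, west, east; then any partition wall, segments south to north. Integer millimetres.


cube([6000, 100, 3000]);
translate([0, 4900, 0]) cube([6000, 100, 3000]);
translate([0, 100, 0]) cube([100, 4800, 3000]);
translate([5900, 100, 0]) cube([100, 4800, 3000]);


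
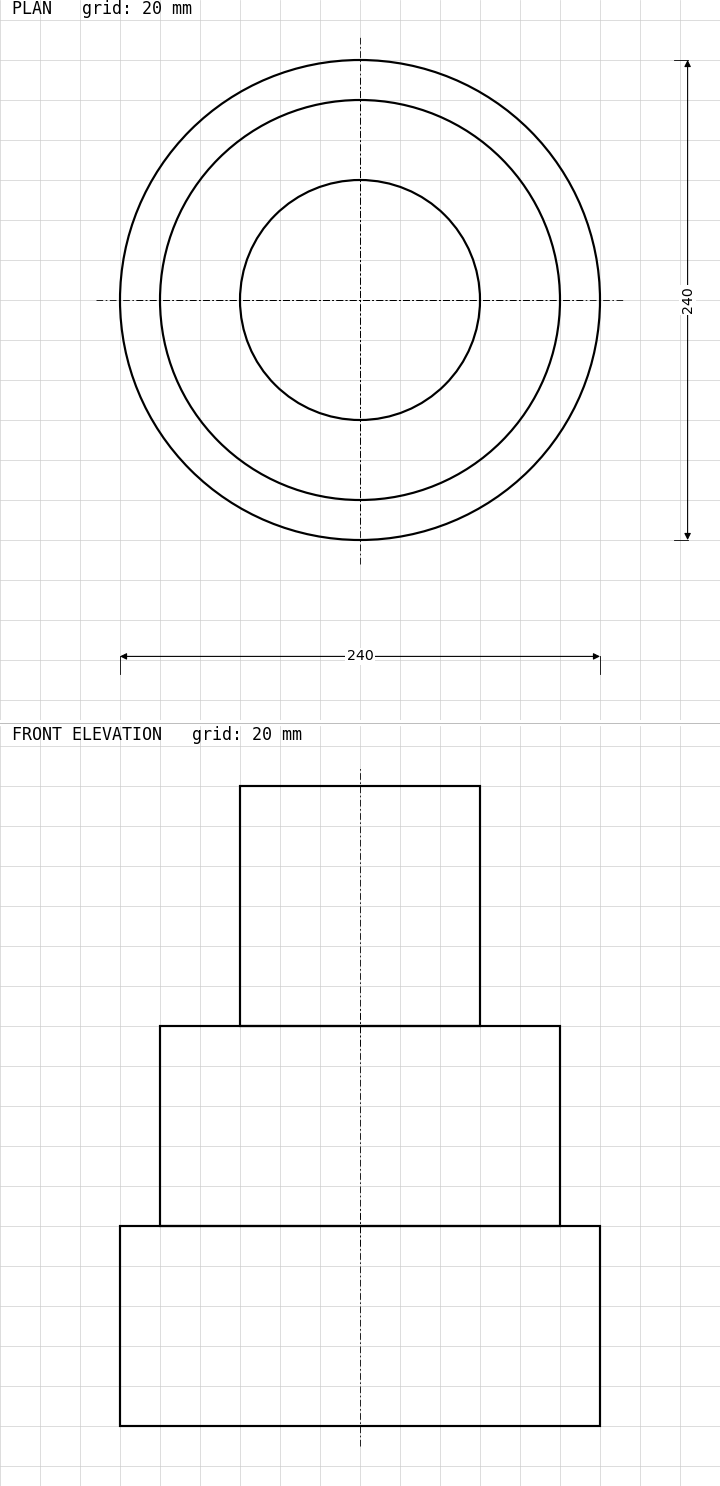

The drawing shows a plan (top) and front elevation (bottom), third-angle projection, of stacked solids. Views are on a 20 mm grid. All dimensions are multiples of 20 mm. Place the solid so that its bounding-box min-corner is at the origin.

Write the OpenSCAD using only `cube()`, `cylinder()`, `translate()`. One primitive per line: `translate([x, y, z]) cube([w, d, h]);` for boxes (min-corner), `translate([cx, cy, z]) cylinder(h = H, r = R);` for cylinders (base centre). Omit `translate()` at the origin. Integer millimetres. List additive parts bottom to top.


translate([120, 120, 0]) cylinder(h = 100, r = 120);
translate([120, 120, 100]) cylinder(h = 100, r = 100);
translate([120, 120, 200]) cylinder(h = 120, r = 60);
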